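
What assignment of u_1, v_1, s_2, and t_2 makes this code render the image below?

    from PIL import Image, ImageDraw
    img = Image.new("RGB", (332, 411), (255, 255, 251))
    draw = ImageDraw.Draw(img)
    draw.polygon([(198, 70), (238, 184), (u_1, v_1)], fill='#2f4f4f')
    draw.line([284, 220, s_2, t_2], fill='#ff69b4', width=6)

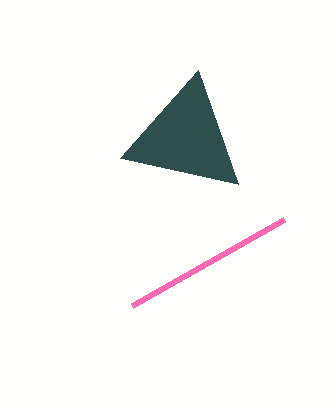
u_1 = 120
v_1 = 158
s_2 = 132
t_2 = 306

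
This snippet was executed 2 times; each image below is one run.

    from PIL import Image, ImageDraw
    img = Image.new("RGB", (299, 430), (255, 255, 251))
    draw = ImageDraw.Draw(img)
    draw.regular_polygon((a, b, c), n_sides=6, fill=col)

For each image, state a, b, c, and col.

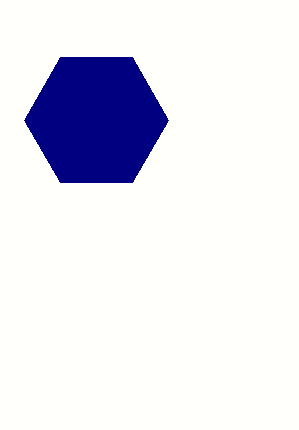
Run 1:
a = 96
b = 120
c = 72
col = 'navy'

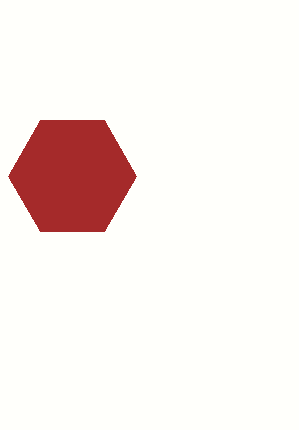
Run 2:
a = 72; b = 176; c = 64; col = 'brown'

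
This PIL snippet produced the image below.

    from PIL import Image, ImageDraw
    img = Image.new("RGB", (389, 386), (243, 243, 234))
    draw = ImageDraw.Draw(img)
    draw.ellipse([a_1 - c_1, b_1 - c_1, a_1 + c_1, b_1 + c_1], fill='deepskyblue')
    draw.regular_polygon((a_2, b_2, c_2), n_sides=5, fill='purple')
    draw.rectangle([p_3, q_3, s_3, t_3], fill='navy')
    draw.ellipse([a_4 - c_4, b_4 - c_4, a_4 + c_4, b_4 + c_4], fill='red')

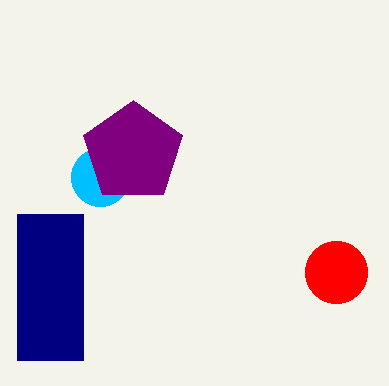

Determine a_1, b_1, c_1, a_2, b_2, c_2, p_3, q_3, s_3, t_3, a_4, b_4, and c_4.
a_1 = 100, b_1 = 177, c_1 = 29, a_2 = 133, b_2 = 152, c_2 = 52, p_3 = 17, q_3 = 214, s_3 = 83, t_3 = 360, a_4 = 336, b_4 = 272, c_4 = 31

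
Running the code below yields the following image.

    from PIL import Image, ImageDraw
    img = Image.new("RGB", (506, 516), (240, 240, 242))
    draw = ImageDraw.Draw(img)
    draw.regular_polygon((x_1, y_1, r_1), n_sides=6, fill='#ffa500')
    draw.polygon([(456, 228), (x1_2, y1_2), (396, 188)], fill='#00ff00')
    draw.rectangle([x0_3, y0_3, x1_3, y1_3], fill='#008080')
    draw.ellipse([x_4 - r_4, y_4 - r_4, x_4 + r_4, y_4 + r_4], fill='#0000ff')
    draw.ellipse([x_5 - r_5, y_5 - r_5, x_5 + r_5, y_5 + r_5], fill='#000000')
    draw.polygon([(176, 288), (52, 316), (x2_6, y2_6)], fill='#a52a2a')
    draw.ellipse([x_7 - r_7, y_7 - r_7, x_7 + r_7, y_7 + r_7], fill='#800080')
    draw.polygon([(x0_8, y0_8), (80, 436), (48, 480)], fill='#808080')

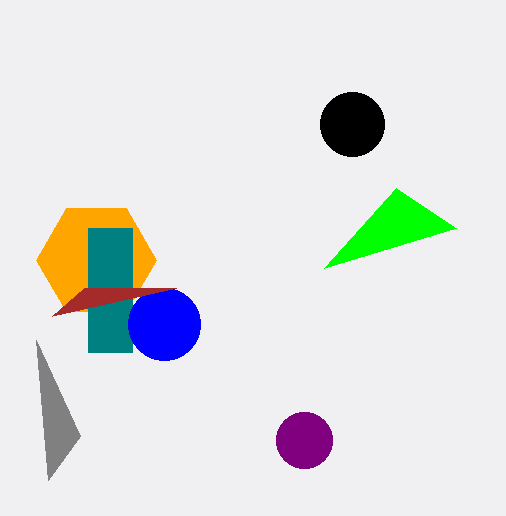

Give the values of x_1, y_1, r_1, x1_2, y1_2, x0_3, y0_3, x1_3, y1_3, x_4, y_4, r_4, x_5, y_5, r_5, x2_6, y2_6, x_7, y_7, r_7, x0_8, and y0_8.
x_1 = 96
y_1 = 260
r_1 = 60
x1_2 = 324
y1_2 = 268
x0_3 = 88
y0_3 = 228
x1_3 = 132
y1_3 = 352
x_4 = 164
y_4 = 324
r_4 = 36
x_5 = 352
y_5 = 124
r_5 = 32
x2_6 = 84
y2_6 = 288
x_7 = 304
y_7 = 440
r_7 = 28
x0_8 = 36
y0_8 = 340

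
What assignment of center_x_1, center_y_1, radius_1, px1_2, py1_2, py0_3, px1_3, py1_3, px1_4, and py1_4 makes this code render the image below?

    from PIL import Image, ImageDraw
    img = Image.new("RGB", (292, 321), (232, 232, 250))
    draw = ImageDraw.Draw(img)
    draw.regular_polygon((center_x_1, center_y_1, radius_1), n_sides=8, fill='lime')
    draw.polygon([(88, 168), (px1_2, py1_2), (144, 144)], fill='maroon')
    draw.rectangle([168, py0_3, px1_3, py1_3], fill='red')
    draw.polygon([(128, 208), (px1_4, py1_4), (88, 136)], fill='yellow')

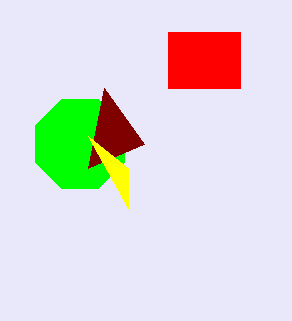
center_x_1 = 80; center_y_1 = 144; radius_1 = 48; px1_2 = 104; py1_2 = 88; py0_3 = 32; px1_3 = 240; py1_3 = 88; px1_4 = 128; py1_4 = 168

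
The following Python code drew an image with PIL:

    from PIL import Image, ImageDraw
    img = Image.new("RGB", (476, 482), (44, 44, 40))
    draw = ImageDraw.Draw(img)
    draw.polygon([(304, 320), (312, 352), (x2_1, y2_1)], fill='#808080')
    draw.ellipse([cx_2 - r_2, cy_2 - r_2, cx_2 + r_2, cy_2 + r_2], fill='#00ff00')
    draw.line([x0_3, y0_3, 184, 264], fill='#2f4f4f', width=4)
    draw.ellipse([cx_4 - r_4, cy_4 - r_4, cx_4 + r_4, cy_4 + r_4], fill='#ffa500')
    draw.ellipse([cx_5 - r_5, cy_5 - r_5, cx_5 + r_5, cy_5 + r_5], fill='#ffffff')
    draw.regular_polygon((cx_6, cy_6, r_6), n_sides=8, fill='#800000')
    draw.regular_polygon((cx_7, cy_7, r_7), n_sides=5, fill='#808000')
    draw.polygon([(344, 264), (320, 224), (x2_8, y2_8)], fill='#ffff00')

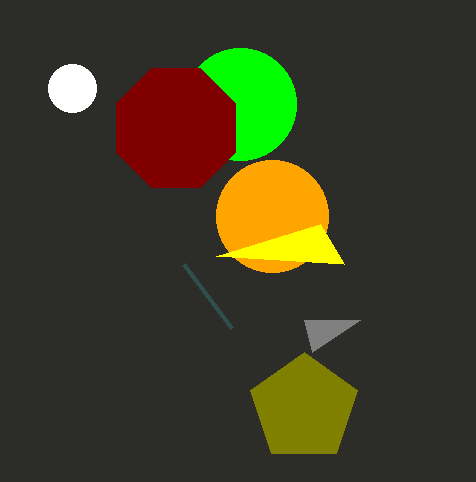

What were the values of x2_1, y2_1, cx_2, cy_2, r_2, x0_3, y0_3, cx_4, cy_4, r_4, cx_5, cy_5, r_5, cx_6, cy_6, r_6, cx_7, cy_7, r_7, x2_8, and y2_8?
x2_1 = 360; y2_1 = 320; cx_2 = 240; cy_2 = 104; r_2 = 56; x0_3 = 232; y0_3 = 328; cx_4 = 272; cy_4 = 216; r_4 = 56; cx_5 = 72; cy_5 = 88; r_5 = 24; cx_6 = 176; cy_6 = 128; r_6 = 64; cx_7 = 304; cy_7 = 408; r_7 = 56; x2_8 = 216; y2_8 = 256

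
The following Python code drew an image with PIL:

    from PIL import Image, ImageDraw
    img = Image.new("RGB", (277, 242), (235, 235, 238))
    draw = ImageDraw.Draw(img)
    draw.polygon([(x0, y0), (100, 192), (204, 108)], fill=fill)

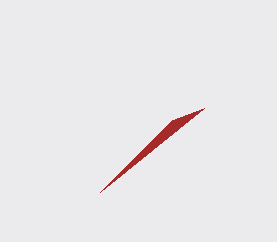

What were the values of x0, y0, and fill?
x0 = 172
y0 = 120
fill = 'brown'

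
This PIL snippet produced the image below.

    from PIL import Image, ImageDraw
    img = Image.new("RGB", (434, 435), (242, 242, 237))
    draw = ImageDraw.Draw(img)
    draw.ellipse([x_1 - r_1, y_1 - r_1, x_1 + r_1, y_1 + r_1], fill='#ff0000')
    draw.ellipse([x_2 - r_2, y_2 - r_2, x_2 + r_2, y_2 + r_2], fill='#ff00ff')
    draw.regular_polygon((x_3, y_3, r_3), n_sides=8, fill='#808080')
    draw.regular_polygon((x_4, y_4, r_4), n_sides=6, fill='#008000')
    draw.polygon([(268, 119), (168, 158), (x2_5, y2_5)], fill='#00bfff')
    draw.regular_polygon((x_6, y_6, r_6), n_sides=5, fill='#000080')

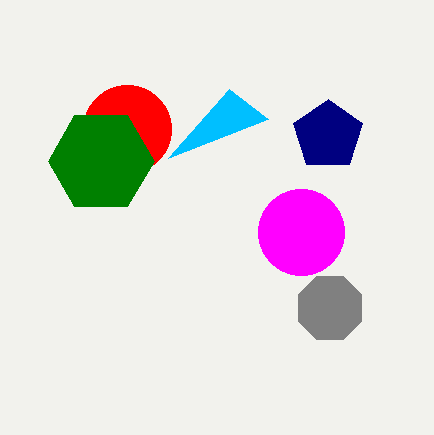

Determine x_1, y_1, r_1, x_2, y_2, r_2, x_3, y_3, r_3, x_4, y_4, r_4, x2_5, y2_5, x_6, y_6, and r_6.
x_1 = 127, y_1 = 129, r_1 = 44, x_2 = 301, y_2 = 232, r_2 = 43, x_3 = 330, y_3 = 308, r_3 = 34, x_4 = 101, y_4 = 161, r_4 = 53, x2_5 = 229, y2_5 = 89, x_6 = 328, y_6 = 135, r_6 = 36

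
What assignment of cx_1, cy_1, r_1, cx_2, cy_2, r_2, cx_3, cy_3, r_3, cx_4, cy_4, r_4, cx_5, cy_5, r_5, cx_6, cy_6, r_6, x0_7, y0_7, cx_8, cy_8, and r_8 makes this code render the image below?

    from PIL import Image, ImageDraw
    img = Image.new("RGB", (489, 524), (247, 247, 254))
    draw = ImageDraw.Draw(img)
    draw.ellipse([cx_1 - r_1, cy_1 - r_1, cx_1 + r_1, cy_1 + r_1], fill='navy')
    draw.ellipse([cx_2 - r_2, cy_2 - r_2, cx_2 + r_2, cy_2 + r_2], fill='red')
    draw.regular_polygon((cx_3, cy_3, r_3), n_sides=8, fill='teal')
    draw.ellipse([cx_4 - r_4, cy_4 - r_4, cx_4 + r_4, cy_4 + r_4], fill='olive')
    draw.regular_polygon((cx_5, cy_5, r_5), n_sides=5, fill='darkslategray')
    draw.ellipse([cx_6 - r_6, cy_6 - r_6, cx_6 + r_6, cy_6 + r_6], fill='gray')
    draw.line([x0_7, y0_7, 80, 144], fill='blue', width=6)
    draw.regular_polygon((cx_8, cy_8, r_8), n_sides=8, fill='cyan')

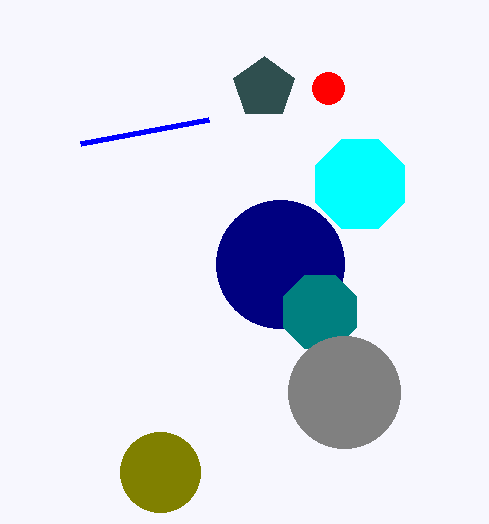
cx_1 = 280, cy_1 = 264, r_1 = 64, cx_2 = 328, cy_2 = 88, r_2 = 16, cx_3 = 320, cy_3 = 312, r_3 = 40, cx_4 = 160, cy_4 = 472, r_4 = 40, cx_5 = 264, cy_5 = 88, r_5 = 32, cx_6 = 344, cy_6 = 392, r_6 = 56, x0_7 = 208, y0_7 = 120, cx_8 = 360, cy_8 = 184, r_8 = 48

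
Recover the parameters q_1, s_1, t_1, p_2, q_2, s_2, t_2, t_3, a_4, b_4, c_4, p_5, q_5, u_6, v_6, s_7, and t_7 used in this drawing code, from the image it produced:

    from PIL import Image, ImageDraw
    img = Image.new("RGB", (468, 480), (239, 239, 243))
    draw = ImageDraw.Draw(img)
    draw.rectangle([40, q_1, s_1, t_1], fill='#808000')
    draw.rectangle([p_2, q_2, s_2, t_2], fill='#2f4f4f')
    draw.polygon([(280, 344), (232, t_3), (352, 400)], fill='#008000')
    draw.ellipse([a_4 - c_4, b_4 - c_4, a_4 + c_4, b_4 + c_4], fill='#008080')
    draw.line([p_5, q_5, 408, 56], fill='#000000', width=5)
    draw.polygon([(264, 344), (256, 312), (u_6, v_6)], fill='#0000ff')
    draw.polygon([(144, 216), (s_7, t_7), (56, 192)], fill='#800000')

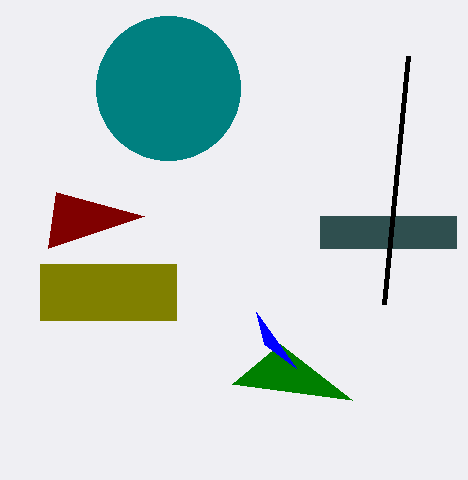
q_1 = 264
s_1 = 176
t_1 = 320
p_2 = 320
q_2 = 216
s_2 = 456
t_2 = 248
t_3 = 384
a_4 = 168
b_4 = 88
c_4 = 72
p_5 = 384
q_5 = 304
u_6 = 296
v_6 = 368
s_7 = 48
t_7 = 248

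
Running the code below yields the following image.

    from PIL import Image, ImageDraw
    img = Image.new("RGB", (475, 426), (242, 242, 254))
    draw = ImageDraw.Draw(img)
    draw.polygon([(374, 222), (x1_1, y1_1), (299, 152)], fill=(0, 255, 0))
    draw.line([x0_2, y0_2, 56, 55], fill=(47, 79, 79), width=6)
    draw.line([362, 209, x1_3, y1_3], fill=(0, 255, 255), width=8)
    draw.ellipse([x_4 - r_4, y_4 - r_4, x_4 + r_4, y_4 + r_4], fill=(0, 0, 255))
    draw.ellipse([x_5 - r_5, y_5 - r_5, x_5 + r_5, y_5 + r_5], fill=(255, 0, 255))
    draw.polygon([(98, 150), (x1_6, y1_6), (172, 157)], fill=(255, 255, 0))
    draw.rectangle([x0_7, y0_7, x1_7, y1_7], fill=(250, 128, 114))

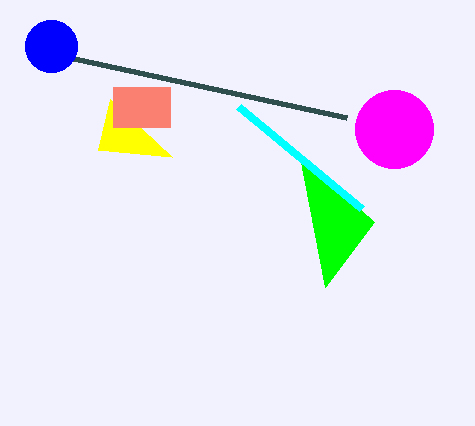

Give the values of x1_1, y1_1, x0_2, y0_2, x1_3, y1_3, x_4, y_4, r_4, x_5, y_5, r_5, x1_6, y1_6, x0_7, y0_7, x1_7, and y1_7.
x1_1 = 325
y1_1 = 287
x0_2 = 347
y0_2 = 118
x1_3 = 239
y1_3 = 107
x_4 = 51
y_4 = 46
r_4 = 26
x_5 = 394
y_5 = 129
r_5 = 39
x1_6 = 110
y1_6 = 99
x0_7 = 113
y0_7 = 87
x1_7 = 170
y1_7 = 127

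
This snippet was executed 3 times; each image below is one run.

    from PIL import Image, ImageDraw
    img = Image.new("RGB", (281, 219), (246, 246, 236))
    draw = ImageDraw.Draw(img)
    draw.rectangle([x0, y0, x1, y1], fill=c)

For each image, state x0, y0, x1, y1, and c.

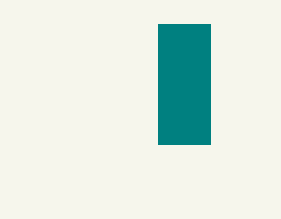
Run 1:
x0 = 158, y0 = 24, x1 = 210, y1 = 144, c = 'teal'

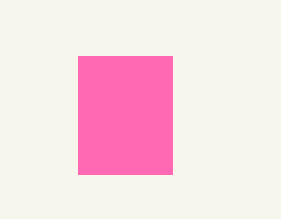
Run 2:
x0 = 78; y0 = 56; x1 = 172; y1 = 174; c = 'hotpink'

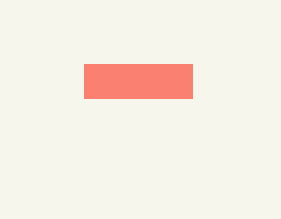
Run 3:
x0 = 84
y0 = 64
x1 = 192
y1 = 98
c = 'salmon'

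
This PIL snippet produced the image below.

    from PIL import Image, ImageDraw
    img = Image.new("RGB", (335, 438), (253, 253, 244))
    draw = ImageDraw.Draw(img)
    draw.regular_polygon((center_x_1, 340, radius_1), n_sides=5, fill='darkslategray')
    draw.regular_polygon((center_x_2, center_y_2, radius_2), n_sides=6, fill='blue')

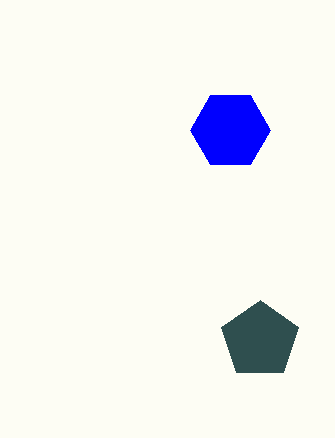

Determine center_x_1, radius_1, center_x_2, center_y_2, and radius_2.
center_x_1 = 260, radius_1 = 40, center_x_2 = 230, center_y_2 = 130, radius_2 = 40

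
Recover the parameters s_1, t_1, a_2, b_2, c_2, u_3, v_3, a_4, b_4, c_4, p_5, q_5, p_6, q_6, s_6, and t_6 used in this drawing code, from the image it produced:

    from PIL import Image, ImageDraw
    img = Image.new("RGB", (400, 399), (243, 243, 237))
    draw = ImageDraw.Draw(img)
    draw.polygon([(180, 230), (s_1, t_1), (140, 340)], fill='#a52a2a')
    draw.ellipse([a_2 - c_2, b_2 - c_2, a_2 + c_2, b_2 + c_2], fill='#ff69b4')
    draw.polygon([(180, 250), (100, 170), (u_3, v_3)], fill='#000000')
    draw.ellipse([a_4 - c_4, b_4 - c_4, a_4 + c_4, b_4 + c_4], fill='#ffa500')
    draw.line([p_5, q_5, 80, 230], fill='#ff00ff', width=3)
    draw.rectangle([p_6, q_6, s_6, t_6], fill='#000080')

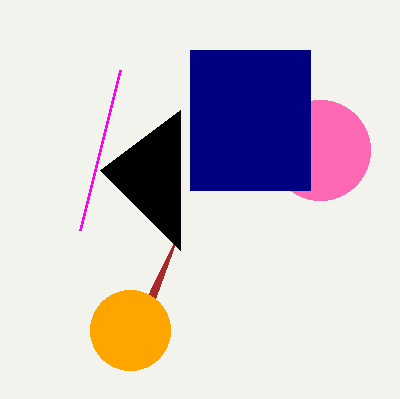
s_1 = 150; t_1 = 290; a_2 = 320; b_2 = 150; c_2 = 50; u_3 = 180; v_3 = 110; a_4 = 130; b_4 = 330; c_4 = 40; p_5 = 120; q_5 = 70; p_6 = 190; q_6 = 50; s_6 = 310; t_6 = 190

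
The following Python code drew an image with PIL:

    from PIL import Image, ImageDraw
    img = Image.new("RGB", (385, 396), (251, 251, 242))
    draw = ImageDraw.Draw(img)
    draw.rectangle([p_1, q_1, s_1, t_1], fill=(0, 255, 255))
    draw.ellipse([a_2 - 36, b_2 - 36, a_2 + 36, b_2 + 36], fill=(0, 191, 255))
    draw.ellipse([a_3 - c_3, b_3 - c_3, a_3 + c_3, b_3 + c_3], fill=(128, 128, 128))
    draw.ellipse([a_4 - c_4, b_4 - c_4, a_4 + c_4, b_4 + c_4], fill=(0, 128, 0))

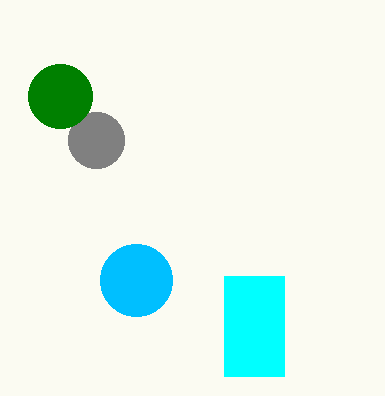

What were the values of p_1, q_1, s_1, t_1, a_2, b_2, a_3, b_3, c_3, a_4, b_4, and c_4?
p_1 = 224, q_1 = 276, s_1 = 284, t_1 = 376, a_2 = 136, b_2 = 280, a_3 = 96, b_3 = 140, c_3 = 28, a_4 = 60, b_4 = 96, c_4 = 32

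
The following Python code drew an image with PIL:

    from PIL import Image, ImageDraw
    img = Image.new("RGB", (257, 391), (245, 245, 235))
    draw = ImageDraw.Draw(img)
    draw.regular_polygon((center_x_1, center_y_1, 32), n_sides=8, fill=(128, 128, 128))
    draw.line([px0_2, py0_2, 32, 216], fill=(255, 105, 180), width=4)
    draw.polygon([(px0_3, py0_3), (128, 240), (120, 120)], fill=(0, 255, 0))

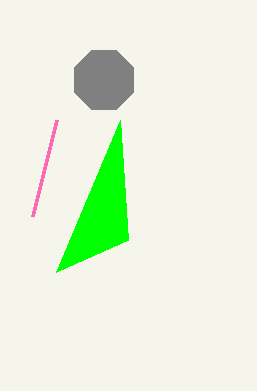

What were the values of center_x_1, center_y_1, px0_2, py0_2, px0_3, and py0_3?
center_x_1 = 104
center_y_1 = 80
px0_2 = 56
py0_2 = 120
px0_3 = 56
py0_3 = 272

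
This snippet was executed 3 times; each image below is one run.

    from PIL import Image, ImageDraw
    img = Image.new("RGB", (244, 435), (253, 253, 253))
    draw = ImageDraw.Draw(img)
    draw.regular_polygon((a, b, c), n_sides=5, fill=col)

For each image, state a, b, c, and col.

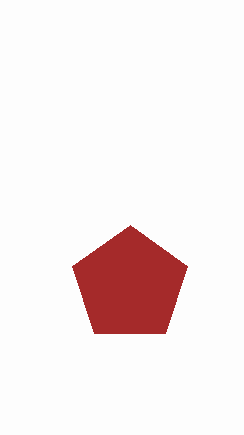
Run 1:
a = 130, b = 285, c = 60, col = 'brown'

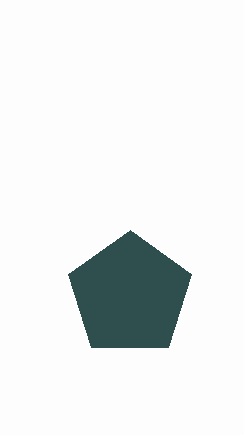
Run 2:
a = 130
b = 295
c = 65
col = 'darkslategray'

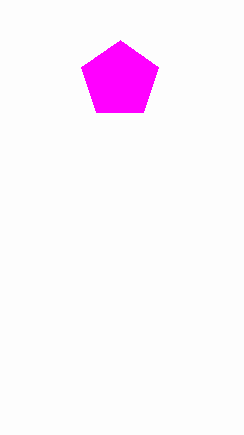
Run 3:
a = 120
b = 80
c = 40
col = 'magenta'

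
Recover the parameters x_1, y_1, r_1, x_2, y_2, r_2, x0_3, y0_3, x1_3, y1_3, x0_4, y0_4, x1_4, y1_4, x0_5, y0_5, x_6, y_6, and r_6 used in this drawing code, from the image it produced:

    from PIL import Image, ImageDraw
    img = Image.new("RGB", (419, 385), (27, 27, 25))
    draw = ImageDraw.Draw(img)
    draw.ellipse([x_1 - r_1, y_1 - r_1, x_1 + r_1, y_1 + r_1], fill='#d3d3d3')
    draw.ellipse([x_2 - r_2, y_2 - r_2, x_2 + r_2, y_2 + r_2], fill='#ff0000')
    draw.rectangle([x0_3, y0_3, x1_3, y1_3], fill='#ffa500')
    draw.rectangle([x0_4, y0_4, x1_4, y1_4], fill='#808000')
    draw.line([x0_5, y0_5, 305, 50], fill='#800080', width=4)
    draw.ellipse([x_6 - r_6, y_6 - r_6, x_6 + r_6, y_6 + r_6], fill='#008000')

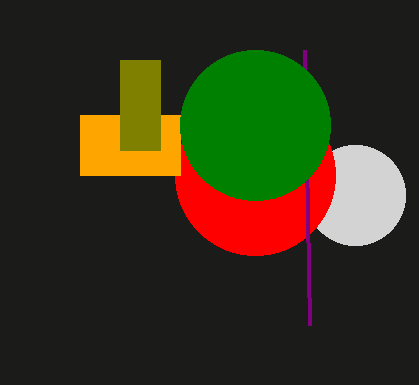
x_1 = 355, y_1 = 195, r_1 = 50, x_2 = 255, y_2 = 175, r_2 = 80, x0_3 = 80, y0_3 = 115, x1_3 = 180, y1_3 = 175, x0_4 = 120, y0_4 = 60, x1_4 = 160, y1_4 = 150, x0_5 = 310, y0_5 = 325, x_6 = 255, y_6 = 125, r_6 = 75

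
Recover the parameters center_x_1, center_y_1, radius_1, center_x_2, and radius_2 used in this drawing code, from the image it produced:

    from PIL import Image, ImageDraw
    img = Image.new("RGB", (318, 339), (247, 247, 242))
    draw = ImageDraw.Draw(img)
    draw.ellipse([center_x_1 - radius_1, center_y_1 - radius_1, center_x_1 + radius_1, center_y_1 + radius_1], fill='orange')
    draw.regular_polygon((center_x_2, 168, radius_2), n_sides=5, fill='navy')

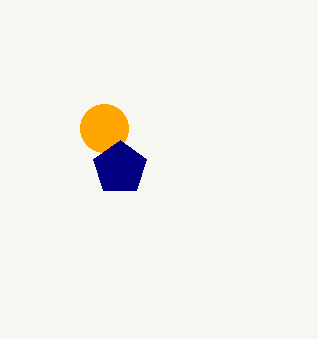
center_x_1 = 104; center_y_1 = 128; radius_1 = 24; center_x_2 = 120; radius_2 = 28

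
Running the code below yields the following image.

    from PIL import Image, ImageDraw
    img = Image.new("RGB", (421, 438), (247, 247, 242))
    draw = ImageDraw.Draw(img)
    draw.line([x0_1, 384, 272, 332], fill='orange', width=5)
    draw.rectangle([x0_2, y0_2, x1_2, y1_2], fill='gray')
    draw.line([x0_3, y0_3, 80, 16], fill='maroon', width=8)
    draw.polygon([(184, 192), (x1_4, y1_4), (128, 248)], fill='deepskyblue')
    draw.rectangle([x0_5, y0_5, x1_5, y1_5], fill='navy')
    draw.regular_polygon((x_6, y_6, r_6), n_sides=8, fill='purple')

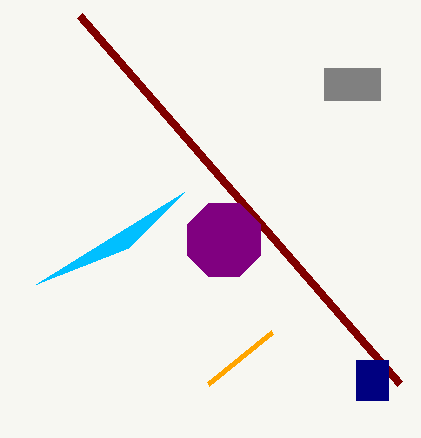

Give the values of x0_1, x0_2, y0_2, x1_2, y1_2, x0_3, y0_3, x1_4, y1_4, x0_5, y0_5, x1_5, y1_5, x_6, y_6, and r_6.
x0_1 = 208; x0_2 = 324; y0_2 = 68; x1_2 = 380; y1_2 = 100; x0_3 = 400; y0_3 = 384; x1_4 = 36; y1_4 = 284; x0_5 = 356; y0_5 = 360; x1_5 = 388; y1_5 = 400; x_6 = 224; y_6 = 240; r_6 = 40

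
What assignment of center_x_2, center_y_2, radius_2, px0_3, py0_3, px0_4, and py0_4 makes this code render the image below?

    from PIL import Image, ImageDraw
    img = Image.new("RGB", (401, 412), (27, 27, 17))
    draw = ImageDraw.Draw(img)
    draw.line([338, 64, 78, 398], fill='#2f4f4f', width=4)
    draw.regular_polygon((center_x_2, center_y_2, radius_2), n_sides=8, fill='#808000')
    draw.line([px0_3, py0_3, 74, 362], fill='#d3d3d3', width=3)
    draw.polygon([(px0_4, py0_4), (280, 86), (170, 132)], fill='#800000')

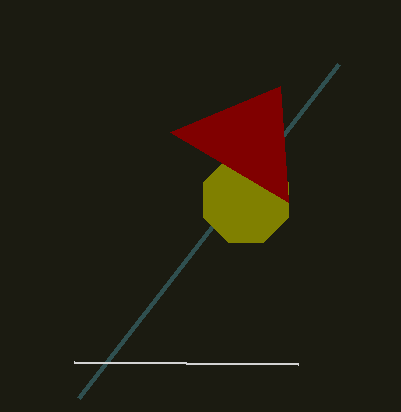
center_x_2 = 246, center_y_2 = 200, radius_2 = 46, px0_3 = 298, py0_3 = 364, px0_4 = 288, py0_4 = 202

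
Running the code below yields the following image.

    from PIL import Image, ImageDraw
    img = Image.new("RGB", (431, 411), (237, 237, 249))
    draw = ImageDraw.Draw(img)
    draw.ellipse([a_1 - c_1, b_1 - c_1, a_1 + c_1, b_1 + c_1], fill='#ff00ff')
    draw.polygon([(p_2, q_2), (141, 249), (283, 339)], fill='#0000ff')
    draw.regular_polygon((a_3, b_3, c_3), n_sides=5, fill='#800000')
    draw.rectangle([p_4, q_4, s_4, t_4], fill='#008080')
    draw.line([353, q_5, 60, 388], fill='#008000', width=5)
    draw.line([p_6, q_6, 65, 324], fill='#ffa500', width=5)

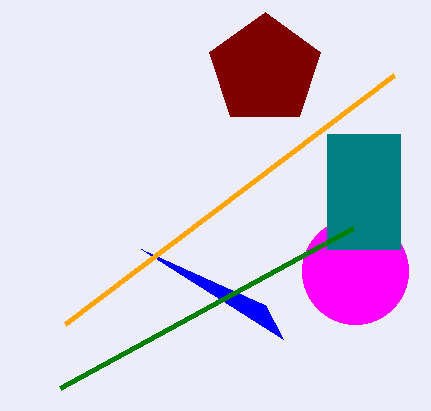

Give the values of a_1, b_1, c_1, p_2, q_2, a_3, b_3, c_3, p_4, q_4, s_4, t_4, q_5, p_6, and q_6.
a_1 = 355; b_1 = 271; c_1 = 53; p_2 = 265; q_2 = 305; a_3 = 265; b_3 = 70; c_3 = 58; p_4 = 327; q_4 = 134; s_4 = 400; t_4 = 249; q_5 = 228; p_6 = 394; q_6 = 75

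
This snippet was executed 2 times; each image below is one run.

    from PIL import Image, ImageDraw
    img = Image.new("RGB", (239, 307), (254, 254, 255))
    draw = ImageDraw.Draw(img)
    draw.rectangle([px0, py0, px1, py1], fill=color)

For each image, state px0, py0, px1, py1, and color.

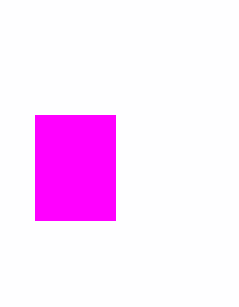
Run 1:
px0 = 35
py0 = 115
px1 = 115
py1 = 220
color = 'magenta'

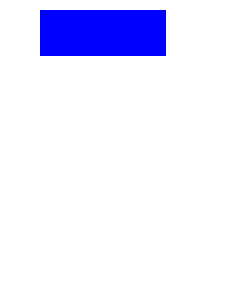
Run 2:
px0 = 40
py0 = 10
px1 = 165
py1 = 55
color = 'blue'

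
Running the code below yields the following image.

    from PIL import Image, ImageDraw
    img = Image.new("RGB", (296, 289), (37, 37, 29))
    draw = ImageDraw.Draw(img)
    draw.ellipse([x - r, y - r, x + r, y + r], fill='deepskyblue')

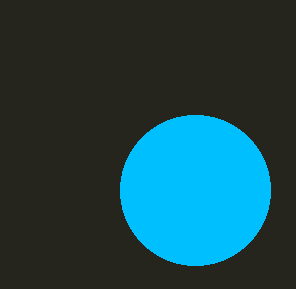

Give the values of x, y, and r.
x = 195; y = 190; r = 75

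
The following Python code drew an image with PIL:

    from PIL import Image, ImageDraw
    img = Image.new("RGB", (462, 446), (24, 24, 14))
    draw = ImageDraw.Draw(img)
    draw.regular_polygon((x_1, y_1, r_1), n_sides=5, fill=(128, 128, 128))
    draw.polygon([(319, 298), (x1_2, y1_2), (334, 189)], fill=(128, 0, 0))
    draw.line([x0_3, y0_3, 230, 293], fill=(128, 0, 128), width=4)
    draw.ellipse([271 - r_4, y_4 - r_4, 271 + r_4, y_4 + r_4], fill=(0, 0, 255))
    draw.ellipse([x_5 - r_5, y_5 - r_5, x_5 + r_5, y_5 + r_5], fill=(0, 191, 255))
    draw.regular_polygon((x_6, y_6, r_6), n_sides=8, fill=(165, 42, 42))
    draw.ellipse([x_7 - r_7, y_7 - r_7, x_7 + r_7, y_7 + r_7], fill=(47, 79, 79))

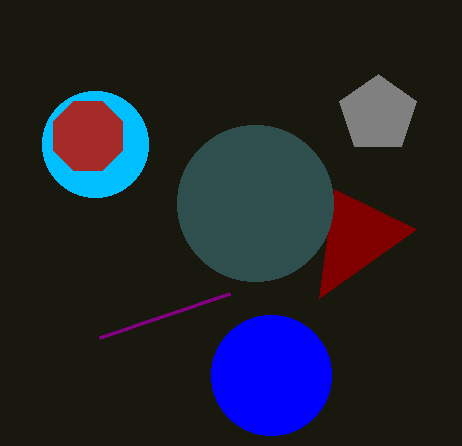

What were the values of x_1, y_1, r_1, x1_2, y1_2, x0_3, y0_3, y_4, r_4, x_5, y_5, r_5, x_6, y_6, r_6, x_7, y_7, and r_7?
x_1 = 378, y_1 = 114, r_1 = 40, x1_2 = 416, y1_2 = 229, x0_3 = 100, y0_3 = 337, y_4 = 375, r_4 = 60, x_5 = 95, y_5 = 144, r_5 = 53, x_6 = 88, y_6 = 136, r_6 = 37, x_7 = 255, y_7 = 203, r_7 = 78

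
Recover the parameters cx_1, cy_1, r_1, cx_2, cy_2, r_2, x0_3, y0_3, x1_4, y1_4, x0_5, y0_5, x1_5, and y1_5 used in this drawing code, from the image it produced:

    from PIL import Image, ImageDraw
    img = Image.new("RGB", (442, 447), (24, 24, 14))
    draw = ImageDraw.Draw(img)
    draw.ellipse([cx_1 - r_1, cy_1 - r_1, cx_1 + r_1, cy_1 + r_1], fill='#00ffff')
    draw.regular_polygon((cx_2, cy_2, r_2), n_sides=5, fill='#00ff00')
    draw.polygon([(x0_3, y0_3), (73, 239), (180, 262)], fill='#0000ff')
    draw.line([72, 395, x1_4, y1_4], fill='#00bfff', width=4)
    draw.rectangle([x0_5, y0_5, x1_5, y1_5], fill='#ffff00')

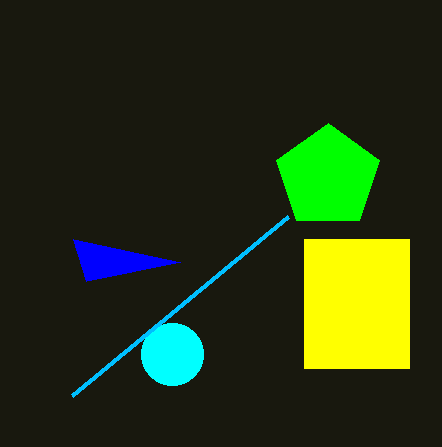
cx_1 = 172; cy_1 = 354; r_1 = 31; cx_2 = 328; cy_2 = 177; r_2 = 54; x0_3 = 86; y0_3 = 281; x1_4 = 288; y1_4 = 216; x0_5 = 304; y0_5 = 239; x1_5 = 409; y1_5 = 368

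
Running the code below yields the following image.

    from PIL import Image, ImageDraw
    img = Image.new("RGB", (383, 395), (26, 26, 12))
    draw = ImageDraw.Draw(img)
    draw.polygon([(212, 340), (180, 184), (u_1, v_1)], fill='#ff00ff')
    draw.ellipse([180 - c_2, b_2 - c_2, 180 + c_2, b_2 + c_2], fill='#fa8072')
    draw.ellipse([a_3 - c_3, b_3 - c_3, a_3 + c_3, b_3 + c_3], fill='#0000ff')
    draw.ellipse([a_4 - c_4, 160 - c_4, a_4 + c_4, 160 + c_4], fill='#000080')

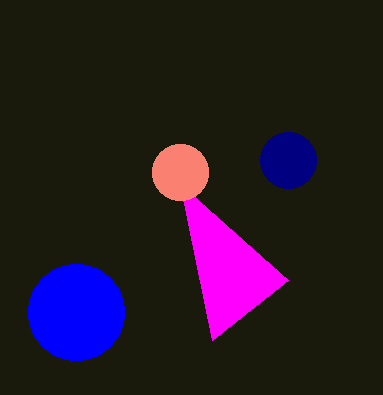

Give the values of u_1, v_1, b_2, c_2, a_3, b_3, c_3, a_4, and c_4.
u_1 = 288, v_1 = 280, b_2 = 172, c_2 = 28, a_3 = 76, b_3 = 312, c_3 = 48, a_4 = 288, c_4 = 28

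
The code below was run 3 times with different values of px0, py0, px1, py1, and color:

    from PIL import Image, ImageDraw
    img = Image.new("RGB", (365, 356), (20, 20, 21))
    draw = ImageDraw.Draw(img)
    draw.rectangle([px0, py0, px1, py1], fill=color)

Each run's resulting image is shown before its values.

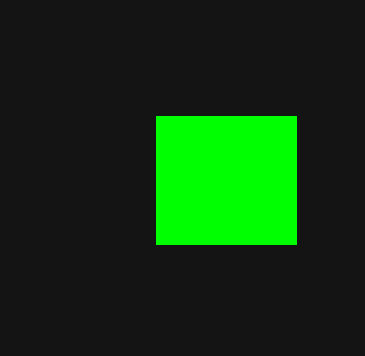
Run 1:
px0 = 156, py0 = 116, px1 = 296, py1 = 244, color = 'lime'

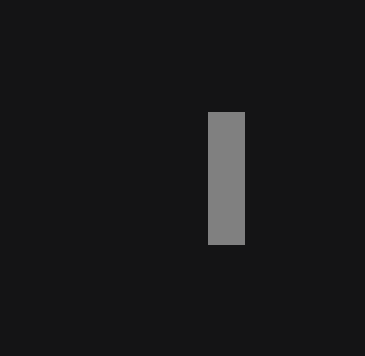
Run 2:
px0 = 208; py0 = 112; px1 = 244; py1 = 244; color = 'gray'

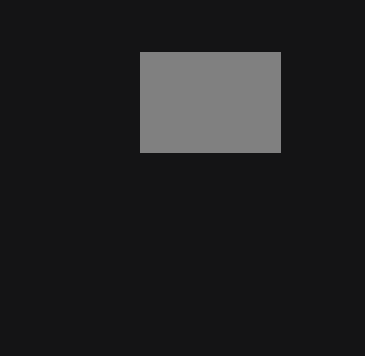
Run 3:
px0 = 140
py0 = 52
px1 = 280
py1 = 152
color = 'gray'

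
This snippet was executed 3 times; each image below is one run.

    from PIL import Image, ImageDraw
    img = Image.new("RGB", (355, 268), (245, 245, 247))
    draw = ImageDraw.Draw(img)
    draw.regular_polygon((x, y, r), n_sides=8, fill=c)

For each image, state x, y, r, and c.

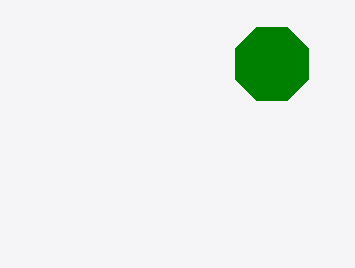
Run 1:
x = 272
y = 64
r = 40
c = 'green'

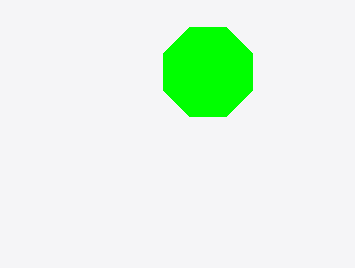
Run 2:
x = 208; y = 72; r = 48; c = 'lime'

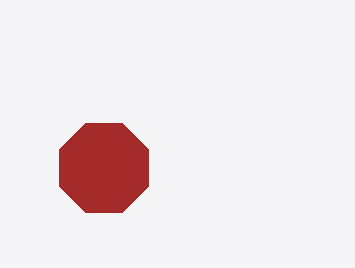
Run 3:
x = 104; y = 168; r = 48; c = 'brown'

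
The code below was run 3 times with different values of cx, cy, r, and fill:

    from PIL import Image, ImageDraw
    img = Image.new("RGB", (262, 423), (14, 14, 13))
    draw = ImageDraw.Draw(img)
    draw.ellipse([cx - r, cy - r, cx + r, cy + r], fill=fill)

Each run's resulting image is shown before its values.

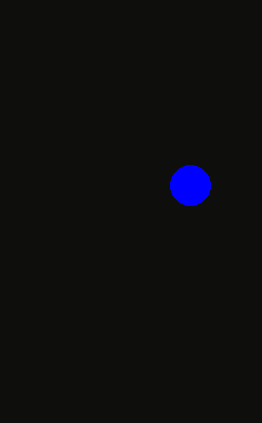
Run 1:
cx = 190
cy = 185
r = 20
fill = 'blue'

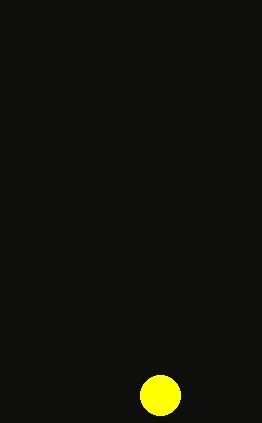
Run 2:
cx = 160
cy = 395
r = 20
fill = 'yellow'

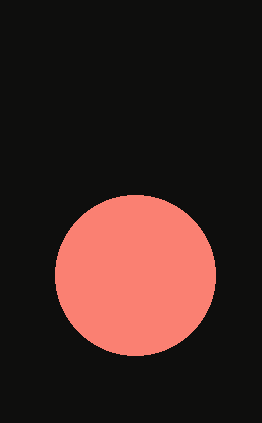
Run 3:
cx = 135, cy = 275, r = 80, fill = 'salmon'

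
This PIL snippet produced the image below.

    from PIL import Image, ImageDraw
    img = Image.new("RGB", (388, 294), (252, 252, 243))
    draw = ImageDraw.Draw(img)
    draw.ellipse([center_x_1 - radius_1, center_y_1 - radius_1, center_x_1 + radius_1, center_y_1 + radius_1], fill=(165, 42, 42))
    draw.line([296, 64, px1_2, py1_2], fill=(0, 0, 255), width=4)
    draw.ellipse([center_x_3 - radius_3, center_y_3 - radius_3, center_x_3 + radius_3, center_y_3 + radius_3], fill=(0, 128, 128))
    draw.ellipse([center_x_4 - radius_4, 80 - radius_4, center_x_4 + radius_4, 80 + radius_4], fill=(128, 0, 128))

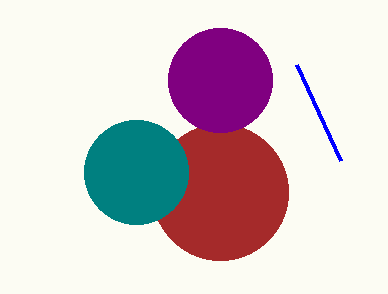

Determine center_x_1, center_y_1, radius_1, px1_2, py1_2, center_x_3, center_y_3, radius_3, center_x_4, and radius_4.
center_x_1 = 220, center_y_1 = 192, radius_1 = 68, px1_2 = 340, py1_2 = 160, center_x_3 = 136, center_y_3 = 172, radius_3 = 52, center_x_4 = 220, radius_4 = 52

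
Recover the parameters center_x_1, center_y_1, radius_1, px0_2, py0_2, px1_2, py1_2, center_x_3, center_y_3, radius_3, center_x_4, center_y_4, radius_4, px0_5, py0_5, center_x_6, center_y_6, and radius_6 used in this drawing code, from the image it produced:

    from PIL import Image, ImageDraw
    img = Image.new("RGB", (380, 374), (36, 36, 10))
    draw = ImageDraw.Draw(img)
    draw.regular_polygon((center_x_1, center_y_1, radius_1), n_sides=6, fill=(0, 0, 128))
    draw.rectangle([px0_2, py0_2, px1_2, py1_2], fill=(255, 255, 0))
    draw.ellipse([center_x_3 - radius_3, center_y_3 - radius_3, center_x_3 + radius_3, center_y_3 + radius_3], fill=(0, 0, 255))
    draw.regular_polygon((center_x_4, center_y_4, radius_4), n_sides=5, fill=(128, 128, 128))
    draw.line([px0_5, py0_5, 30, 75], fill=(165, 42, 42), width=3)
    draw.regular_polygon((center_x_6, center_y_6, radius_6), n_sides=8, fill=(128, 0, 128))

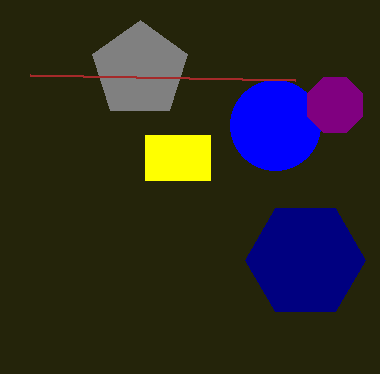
center_x_1 = 305; center_y_1 = 260; radius_1 = 60; px0_2 = 145; py0_2 = 135; px1_2 = 210; py1_2 = 180; center_x_3 = 275; center_y_3 = 125; radius_3 = 45; center_x_4 = 140; center_y_4 = 70; radius_4 = 50; px0_5 = 295; py0_5 = 80; center_x_6 = 335; center_y_6 = 105; radius_6 = 30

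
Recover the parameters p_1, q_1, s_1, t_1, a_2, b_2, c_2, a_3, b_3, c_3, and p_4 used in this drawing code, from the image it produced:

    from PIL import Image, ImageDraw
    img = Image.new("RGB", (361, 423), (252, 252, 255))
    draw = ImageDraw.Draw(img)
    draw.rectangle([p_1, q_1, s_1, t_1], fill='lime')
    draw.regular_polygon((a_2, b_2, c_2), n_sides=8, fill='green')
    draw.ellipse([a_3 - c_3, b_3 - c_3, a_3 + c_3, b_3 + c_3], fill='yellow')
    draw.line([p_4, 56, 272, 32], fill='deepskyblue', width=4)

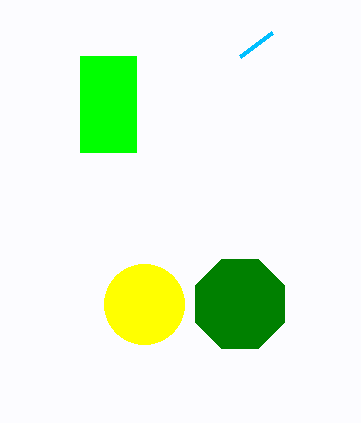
p_1 = 80
q_1 = 56
s_1 = 136
t_1 = 152
a_2 = 240
b_2 = 304
c_2 = 48
a_3 = 144
b_3 = 304
c_3 = 40
p_4 = 240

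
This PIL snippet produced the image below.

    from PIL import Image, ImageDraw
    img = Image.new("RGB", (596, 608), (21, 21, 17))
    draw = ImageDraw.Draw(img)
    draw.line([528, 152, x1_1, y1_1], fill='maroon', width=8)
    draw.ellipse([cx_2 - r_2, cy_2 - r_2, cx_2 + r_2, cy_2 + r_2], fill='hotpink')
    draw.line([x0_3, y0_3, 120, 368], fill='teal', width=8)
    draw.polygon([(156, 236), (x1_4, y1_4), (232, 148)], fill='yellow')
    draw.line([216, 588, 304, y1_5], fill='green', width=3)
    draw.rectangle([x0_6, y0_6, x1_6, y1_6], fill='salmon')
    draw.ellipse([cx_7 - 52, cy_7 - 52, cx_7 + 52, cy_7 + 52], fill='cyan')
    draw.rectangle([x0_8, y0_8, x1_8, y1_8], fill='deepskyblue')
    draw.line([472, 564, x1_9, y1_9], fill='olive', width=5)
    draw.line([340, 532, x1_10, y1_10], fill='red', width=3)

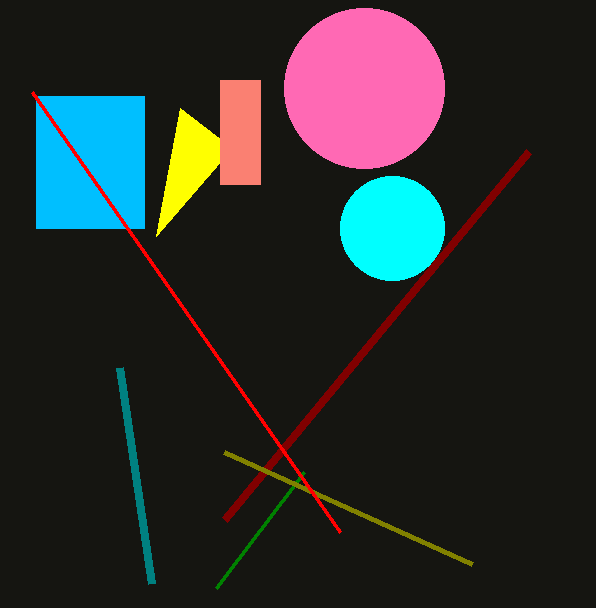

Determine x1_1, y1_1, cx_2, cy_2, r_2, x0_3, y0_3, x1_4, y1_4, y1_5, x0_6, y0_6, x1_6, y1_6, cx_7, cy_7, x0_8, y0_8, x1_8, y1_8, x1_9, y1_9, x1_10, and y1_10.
x1_1 = 224
y1_1 = 520
cx_2 = 364
cy_2 = 88
r_2 = 80
x0_3 = 152
y0_3 = 584
x1_4 = 180
y1_4 = 108
y1_5 = 472
x0_6 = 220
y0_6 = 80
x1_6 = 260
y1_6 = 184
cx_7 = 392
cy_7 = 228
x0_8 = 36
y0_8 = 96
x1_8 = 144
y1_8 = 228
x1_9 = 224
y1_9 = 452
x1_10 = 32
y1_10 = 92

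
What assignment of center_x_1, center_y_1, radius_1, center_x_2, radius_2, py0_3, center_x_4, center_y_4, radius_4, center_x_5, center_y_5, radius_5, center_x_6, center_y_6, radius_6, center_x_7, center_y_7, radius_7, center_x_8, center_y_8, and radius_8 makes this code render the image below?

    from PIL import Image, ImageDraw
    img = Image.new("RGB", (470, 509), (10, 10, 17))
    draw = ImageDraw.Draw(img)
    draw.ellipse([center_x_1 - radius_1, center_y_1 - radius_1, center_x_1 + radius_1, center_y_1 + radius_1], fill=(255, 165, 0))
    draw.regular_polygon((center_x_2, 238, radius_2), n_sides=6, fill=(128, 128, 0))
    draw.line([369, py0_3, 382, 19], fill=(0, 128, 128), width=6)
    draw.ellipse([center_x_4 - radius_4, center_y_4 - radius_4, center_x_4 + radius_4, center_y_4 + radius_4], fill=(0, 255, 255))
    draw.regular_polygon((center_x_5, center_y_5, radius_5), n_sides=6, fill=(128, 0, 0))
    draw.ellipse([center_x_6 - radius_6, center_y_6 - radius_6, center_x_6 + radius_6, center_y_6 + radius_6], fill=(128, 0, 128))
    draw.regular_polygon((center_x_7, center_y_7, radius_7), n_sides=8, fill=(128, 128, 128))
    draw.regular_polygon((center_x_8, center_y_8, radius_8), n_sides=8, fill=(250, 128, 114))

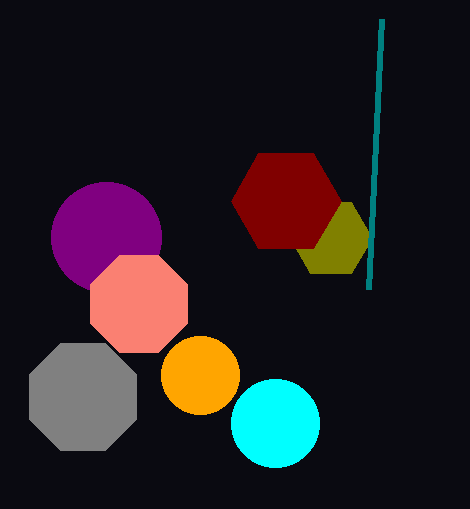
center_x_1 = 200; center_y_1 = 375; radius_1 = 39; center_x_2 = 331; radius_2 = 41; py0_3 = 289; center_x_4 = 275; center_y_4 = 423; radius_4 = 44; center_x_5 = 286; center_y_5 = 201; radius_5 = 55; center_x_6 = 106; center_y_6 = 237; radius_6 = 55; center_x_7 = 83; center_y_7 = 397; radius_7 = 58; center_x_8 = 139; center_y_8 = 304; radius_8 = 52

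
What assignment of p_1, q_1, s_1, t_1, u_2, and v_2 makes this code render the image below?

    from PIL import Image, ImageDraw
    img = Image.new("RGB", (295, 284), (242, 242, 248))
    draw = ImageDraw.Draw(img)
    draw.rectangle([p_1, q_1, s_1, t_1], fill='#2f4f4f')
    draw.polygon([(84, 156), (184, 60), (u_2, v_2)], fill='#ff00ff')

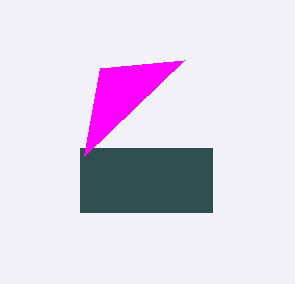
p_1 = 80; q_1 = 148; s_1 = 212; t_1 = 212; u_2 = 100; v_2 = 68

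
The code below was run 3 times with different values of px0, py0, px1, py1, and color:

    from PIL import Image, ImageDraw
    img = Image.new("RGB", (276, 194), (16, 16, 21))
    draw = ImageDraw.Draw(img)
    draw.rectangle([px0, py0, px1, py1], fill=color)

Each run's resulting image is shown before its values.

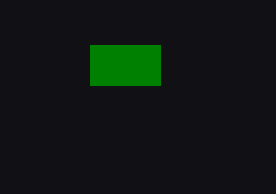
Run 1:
px0 = 90, py0 = 45, px1 = 160, py1 = 85, color = 'green'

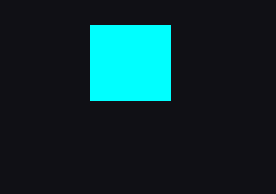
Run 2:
px0 = 90
py0 = 25
px1 = 170
py1 = 100
color = 'cyan'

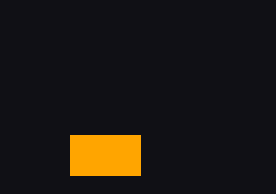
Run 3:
px0 = 70
py0 = 135
px1 = 140
py1 = 175
color = 'orange'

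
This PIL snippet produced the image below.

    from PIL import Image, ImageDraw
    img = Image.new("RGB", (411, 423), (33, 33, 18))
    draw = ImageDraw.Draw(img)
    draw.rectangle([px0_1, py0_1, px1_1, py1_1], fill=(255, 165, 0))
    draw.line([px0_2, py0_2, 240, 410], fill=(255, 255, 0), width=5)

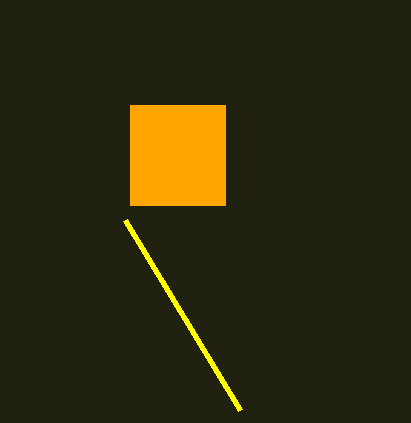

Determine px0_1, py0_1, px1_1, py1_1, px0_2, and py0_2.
px0_1 = 130, py0_1 = 105, px1_1 = 225, py1_1 = 205, px0_2 = 125, py0_2 = 220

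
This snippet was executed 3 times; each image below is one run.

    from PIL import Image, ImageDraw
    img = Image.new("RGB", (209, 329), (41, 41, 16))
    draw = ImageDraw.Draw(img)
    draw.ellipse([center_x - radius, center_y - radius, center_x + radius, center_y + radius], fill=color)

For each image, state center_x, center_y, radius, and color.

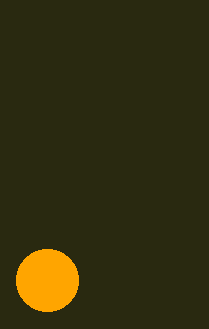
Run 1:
center_x = 47
center_y = 280
radius = 31
color = 'orange'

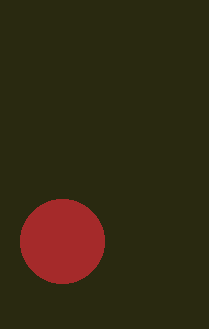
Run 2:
center_x = 62; center_y = 241; radius = 42; color = 'brown'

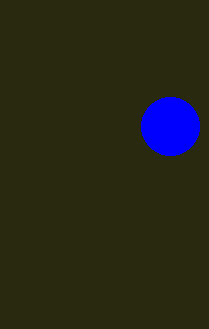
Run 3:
center_x = 170, center_y = 126, radius = 29, color = 'blue'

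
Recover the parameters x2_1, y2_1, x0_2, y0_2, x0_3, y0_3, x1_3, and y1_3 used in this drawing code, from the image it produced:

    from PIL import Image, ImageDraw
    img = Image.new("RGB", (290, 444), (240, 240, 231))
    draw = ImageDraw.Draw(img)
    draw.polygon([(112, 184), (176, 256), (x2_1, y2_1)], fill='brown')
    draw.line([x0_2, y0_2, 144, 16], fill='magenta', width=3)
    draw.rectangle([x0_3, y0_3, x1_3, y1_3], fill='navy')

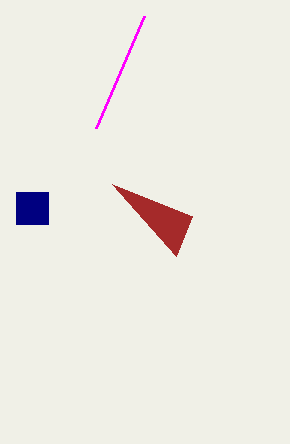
x2_1 = 192, y2_1 = 216, x0_2 = 96, y0_2 = 128, x0_3 = 16, y0_3 = 192, x1_3 = 48, y1_3 = 224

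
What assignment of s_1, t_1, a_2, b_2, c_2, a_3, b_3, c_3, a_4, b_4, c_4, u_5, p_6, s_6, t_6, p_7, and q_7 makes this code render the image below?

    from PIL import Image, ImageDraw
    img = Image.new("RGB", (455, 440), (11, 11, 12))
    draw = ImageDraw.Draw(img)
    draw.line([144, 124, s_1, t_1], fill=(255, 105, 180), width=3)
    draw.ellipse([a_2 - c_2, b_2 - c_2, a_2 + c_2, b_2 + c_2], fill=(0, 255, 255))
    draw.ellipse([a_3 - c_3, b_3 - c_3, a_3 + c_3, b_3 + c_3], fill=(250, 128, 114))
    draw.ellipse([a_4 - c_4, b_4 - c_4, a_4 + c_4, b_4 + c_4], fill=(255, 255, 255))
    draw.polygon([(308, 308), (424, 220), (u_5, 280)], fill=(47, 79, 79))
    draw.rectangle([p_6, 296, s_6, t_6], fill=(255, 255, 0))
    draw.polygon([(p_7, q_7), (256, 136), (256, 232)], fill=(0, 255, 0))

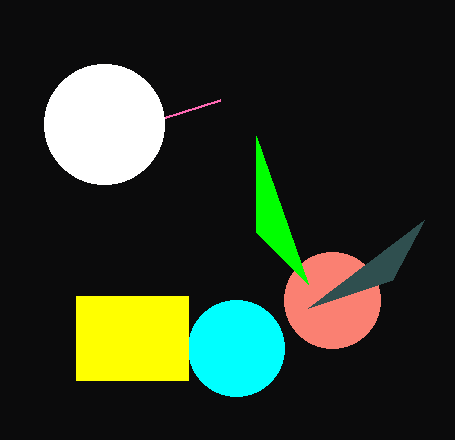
s_1 = 220
t_1 = 100
a_2 = 236
b_2 = 348
c_2 = 48
a_3 = 332
b_3 = 300
c_3 = 48
a_4 = 104
b_4 = 124
c_4 = 60
u_5 = 392
p_6 = 76
s_6 = 188
t_6 = 380
p_7 = 308
q_7 = 284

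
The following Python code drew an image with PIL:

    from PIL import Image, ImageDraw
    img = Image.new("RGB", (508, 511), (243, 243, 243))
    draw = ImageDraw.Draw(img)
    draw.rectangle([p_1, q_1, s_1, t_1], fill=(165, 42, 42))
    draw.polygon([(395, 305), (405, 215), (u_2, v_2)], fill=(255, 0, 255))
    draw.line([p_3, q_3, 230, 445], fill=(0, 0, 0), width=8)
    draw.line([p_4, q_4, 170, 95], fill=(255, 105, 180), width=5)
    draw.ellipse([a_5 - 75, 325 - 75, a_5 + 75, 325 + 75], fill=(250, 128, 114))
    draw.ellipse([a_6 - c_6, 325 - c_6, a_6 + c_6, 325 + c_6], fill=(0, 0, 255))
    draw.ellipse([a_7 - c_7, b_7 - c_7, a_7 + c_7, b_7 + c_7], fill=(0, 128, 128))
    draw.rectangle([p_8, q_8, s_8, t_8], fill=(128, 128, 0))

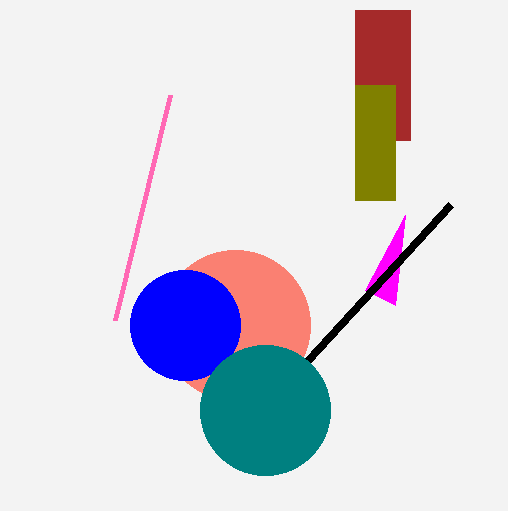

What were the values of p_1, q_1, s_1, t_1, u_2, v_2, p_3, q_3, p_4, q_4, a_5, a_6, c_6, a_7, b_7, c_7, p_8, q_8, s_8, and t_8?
p_1 = 355, q_1 = 10, s_1 = 410, t_1 = 140, u_2 = 365, v_2 = 290, p_3 = 450, q_3 = 205, p_4 = 115, q_4 = 320, a_5 = 235, a_6 = 185, c_6 = 55, a_7 = 265, b_7 = 410, c_7 = 65, p_8 = 355, q_8 = 85, s_8 = 395, t_8 = 200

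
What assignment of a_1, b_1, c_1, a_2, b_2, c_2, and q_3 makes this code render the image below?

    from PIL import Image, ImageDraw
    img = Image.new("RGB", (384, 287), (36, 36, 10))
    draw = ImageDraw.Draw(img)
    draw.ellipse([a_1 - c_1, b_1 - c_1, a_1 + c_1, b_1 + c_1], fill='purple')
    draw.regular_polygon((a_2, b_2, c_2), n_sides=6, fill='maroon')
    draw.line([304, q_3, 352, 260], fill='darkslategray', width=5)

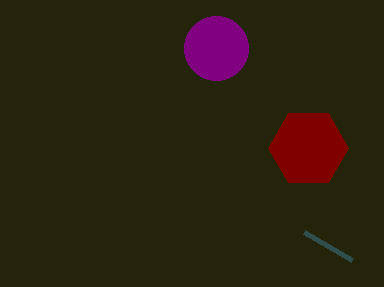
a_1 = 216, b_1 = 48, c_1 = 32, a_2 = 308, b_2 = 148, c_2 = 40, q_3 = 232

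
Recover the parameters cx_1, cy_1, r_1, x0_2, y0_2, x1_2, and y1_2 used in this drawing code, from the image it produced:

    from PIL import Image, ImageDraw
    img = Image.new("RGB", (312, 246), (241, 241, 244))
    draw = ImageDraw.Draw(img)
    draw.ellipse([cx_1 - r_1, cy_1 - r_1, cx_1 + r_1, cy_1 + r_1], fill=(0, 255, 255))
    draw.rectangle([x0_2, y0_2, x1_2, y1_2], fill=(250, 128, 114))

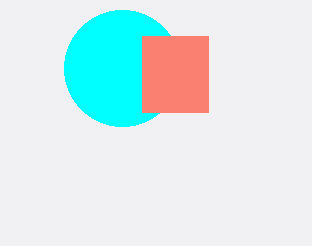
cx_1 = 122
cy_1 = 68
r_1 = 58
x0_2 = 142
y0_2 = 36
x1_2 = 208
y1_2 = 112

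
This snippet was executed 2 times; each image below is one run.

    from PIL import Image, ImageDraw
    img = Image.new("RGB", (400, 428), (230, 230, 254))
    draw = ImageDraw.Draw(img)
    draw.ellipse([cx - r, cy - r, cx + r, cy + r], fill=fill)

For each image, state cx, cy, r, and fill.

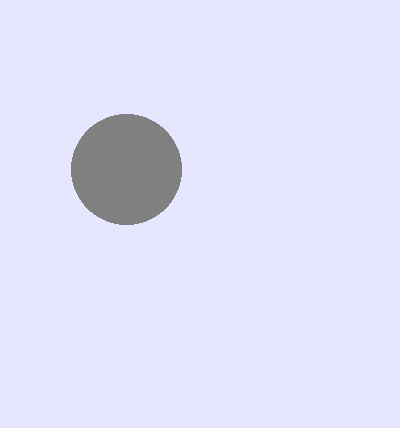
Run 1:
cx = 126
cy = 169
r = 55
fill = 'gray'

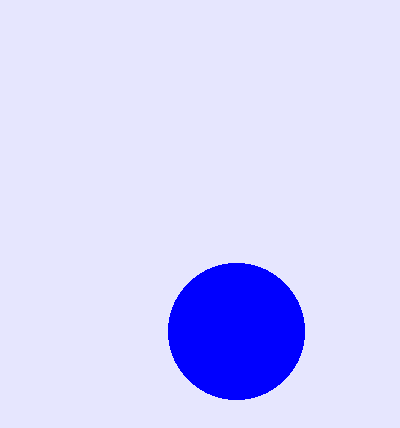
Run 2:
cx = 236, cy = 331, r = 68, fill = 'blue'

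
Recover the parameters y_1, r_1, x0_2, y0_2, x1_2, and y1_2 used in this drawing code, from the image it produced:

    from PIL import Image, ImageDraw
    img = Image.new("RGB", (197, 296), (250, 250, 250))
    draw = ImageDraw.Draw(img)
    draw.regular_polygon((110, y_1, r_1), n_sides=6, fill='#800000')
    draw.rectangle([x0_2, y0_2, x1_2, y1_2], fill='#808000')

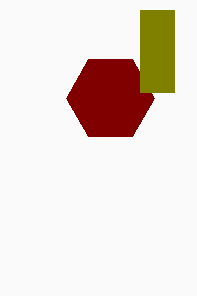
y_1 = 98, r_1 = 44, x0_2 = 140, y0_2 = 10, x1_2 = 174, y1_2 = 92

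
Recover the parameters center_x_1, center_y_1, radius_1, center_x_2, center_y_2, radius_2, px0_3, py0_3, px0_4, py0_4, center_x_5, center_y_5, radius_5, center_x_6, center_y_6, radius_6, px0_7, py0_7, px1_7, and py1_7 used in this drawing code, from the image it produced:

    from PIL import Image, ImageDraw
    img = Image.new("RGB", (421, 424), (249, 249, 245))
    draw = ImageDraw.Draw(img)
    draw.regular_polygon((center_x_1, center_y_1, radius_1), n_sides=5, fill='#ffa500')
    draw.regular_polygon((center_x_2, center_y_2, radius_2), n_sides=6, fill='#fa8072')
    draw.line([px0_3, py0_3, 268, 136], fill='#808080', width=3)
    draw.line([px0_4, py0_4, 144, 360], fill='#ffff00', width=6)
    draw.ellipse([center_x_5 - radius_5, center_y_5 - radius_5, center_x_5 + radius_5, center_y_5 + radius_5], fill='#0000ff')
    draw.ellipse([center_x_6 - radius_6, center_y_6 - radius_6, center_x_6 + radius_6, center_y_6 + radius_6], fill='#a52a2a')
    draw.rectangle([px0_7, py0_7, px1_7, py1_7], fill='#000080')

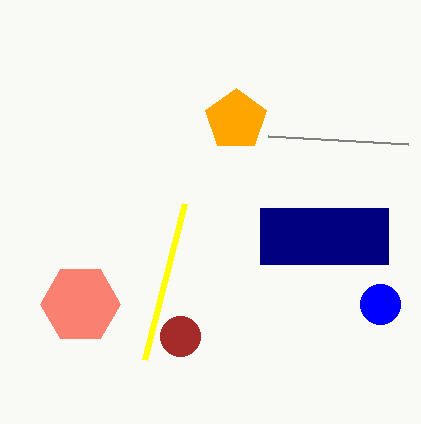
center_x_1 = 236; center_y_1 = 120; radius_1 = 32; center_x_2 = 80; center_y_2 = 304; radius_2 = 40; px0_3 = 408; py0_3 = 144; px0_4 = 184; py0_4 = 204; center_x_5 = 380; center_y_5 = 304; radius_5 = 20; center_x_6 = 180; center_y_6 = 336; radius_6 = 20; px0_7 = 260; py0_7 = 208; px1_7 = 388; py1_7 = 264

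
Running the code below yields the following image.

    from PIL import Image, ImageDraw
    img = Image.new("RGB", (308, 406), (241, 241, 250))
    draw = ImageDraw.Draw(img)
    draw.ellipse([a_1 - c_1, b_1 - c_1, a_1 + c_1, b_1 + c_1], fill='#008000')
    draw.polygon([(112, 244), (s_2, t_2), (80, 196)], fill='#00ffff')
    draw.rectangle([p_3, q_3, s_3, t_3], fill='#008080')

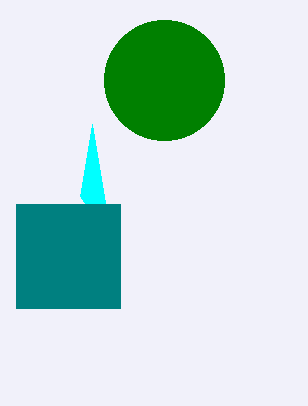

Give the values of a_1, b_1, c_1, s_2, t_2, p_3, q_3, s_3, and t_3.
a_1 = 164, b_1 = 80, c_1 = 60, s_2 = 92, t_2 = 124, p_3 = 16, q_3 = 204, s_3 = 120, t_3 = 308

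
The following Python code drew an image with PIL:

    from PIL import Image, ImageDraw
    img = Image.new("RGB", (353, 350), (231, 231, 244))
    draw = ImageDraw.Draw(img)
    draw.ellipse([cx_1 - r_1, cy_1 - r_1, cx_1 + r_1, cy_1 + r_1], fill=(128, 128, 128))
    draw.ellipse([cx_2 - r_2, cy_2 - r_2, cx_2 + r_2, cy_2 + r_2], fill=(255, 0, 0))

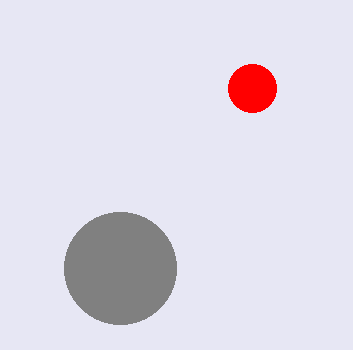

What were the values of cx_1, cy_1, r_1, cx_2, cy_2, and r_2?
cx_1 = 120
cy_1 = 268
r_1 = 56
cx_2 = 252
cy_2 = 88
r_2 = 24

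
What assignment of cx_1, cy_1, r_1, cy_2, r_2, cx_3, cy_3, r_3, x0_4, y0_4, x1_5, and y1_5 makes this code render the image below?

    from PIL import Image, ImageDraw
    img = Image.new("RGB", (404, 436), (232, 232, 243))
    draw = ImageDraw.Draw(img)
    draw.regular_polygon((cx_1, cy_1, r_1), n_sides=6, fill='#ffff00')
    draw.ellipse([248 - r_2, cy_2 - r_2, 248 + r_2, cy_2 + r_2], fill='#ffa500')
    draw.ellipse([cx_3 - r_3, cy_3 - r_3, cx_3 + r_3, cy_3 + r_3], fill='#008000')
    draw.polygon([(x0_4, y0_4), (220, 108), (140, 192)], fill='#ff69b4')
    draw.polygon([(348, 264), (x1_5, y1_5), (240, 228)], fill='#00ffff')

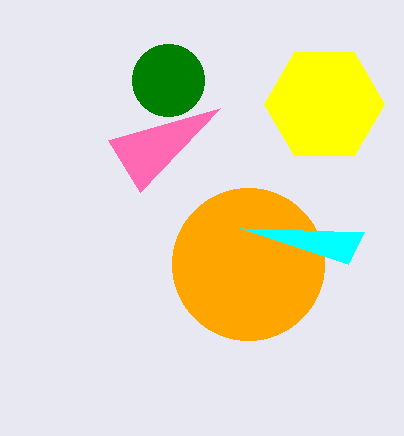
cx_1 = 324
cy_1 = 104
r_1 = 60
cy_2 = 264
r_2 = 76
cx_3 = 168
cy_3 = 80
r_3 = 36
x0_4 = 108
y0_4 = 140
x1_5 = 364
y1_5 = 232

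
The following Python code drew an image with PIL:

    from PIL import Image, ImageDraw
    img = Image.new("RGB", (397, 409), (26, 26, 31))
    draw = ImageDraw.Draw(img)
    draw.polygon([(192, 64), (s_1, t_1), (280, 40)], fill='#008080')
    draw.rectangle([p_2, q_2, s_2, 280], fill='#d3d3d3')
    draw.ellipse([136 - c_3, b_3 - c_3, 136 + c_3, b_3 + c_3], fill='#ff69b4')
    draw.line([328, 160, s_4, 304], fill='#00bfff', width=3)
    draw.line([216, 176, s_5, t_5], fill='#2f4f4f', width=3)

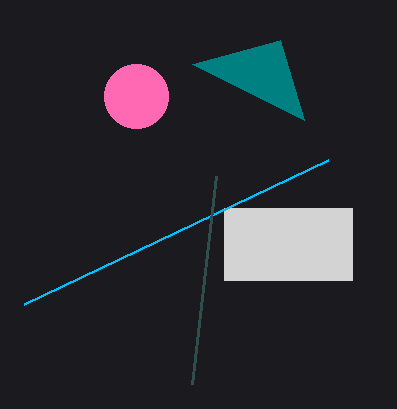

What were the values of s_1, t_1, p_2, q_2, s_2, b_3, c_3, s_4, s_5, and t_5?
s_1 = 304
t_1 = 120
p_2 = 224
q_2 = 208
s_2 = 352
b_3 = 96
c_3 = 32
s_4 = 24
s_5 = 192
t_5 = 384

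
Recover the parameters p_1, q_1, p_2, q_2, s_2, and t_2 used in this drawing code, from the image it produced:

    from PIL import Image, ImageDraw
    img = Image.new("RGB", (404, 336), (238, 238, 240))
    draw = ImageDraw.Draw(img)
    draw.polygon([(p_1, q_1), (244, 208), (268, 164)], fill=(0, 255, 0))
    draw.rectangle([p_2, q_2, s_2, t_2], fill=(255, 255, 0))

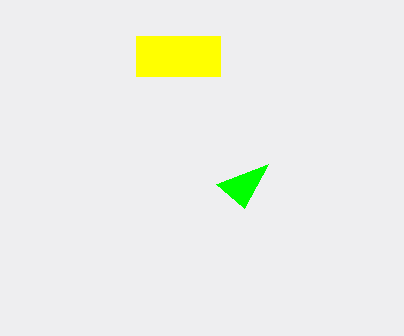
p_1 = 216, q_1 = 184, p_2 = 136, q_2 = 36, s_2 = 220, t_2 = 76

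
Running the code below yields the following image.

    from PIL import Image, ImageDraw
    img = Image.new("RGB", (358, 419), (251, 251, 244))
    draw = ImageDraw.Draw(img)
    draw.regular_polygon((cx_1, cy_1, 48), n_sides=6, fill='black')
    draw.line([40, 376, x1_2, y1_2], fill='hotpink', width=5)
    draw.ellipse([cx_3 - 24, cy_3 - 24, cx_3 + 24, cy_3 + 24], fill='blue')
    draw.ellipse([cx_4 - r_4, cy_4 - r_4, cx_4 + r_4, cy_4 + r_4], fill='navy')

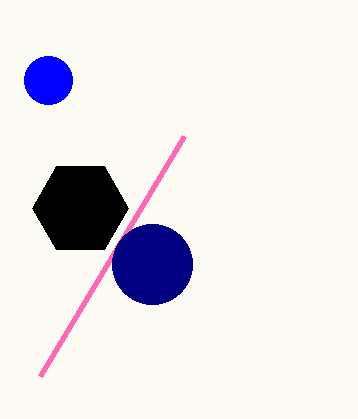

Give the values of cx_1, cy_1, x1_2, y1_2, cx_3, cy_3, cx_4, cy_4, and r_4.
cx_1 = 80, cy_1 = 208, x1_2 = 184, y1_2 = 136, cx_3 = 48, cy_3 = 80, cx_4 = 152, cy_4 = 264, r_4 = 40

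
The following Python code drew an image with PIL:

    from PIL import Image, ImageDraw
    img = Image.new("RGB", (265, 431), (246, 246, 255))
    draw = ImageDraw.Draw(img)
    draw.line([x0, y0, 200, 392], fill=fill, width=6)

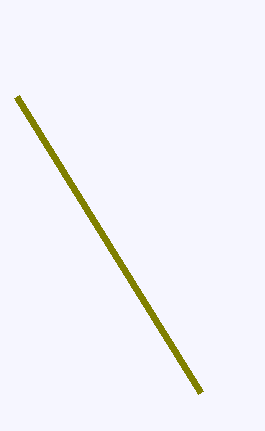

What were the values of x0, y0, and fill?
x0 = 16; y0 = 96; fill = 'olive'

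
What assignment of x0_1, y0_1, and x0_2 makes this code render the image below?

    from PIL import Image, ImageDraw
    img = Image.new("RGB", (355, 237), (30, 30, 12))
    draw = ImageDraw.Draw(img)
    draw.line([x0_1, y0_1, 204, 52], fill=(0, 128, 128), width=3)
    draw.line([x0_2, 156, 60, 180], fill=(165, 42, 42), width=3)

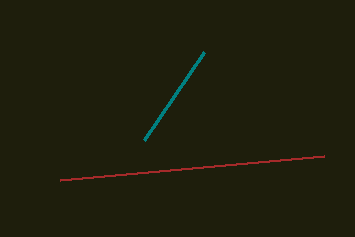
x0_1 = 144; y0_1 = 140; x0_2 = 324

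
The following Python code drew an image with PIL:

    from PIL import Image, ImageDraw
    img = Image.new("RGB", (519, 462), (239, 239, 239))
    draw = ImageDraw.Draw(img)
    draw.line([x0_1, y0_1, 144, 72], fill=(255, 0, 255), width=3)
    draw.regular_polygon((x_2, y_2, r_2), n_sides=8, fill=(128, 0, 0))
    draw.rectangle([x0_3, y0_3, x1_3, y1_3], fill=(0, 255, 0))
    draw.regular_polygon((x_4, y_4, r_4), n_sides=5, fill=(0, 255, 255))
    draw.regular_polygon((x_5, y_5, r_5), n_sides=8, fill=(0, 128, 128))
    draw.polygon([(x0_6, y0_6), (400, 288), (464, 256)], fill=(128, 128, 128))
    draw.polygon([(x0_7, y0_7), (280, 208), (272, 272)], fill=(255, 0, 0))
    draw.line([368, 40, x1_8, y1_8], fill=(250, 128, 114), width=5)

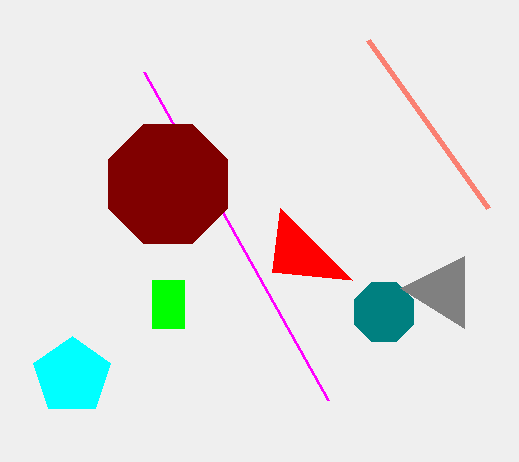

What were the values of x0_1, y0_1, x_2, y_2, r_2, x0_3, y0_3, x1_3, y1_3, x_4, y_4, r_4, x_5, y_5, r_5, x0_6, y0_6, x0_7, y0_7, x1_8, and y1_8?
x0_1 = 328
y0_1 = 400
x_2 = 168
y_2 = 184
r_2 = 64
x0_3 = 152
y0_3 = 280
x1_3 = 184
y1_3 = 328
x_4 = 72
y_4 = 376
r_4 = 40
x_5 = 384
y_5 = 312
r_5 = 32
x0_6 = 464
y0_6 = 328
x0_7 = 352
y0_7 = 280
x1_8 = 488
y1_8 = 208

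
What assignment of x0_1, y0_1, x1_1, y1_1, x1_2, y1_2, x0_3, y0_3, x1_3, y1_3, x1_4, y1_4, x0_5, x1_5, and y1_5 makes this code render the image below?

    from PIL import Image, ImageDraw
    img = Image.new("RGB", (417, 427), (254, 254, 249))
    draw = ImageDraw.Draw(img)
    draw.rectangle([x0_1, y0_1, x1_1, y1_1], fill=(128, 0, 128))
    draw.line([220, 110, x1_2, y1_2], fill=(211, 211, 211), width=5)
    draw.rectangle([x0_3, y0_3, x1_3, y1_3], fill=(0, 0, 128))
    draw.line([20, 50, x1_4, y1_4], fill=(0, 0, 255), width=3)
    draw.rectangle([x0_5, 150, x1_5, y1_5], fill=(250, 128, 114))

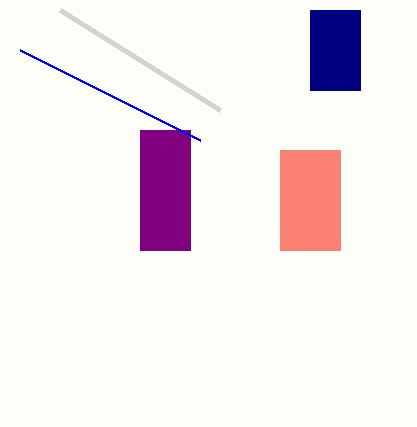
x0_1 = 140, y0_1 = 130, x1_1 = 190, y1_1 = 250, x1_2 = 60, y1_2 = 10, x0_3 = 310, y0_3 = 10, x1_3 = 360, y1_3 = 90, x1_4 = 200, y1_4 = 140, x0_5 = 280, x1_5 = 340, y1_5 = 250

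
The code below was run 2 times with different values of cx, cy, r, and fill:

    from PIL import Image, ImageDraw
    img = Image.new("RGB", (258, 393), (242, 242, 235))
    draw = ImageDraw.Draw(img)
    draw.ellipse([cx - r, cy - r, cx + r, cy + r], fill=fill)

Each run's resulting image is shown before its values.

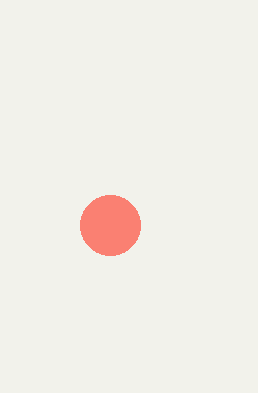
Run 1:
cx = 110; cy = 225; r = 30; fill = 'salmon'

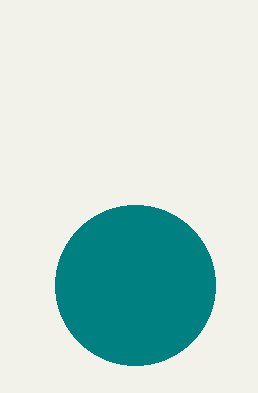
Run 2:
cx = 135, cy = 285, r = 80, fill = 'teal'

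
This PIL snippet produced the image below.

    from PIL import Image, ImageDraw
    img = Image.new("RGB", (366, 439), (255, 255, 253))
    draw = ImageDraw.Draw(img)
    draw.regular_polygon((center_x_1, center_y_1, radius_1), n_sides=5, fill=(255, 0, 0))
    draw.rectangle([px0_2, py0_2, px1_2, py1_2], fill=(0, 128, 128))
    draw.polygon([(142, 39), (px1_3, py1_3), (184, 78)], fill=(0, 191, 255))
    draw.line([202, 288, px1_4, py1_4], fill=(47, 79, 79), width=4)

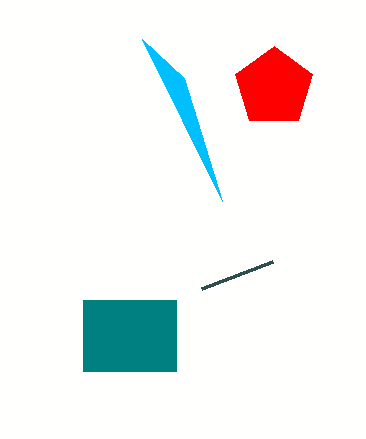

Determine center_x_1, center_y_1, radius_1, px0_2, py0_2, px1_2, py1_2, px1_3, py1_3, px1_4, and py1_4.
center_x_1 = 274, center_y_1 = 87, radius_1 = 41, px0_2 = 83, py0_2 = 300, px1_2 = 176, py1_2 = 371, px1_3 = 222, py1_3 = 201, px1_4 = 273, py1_4 = 261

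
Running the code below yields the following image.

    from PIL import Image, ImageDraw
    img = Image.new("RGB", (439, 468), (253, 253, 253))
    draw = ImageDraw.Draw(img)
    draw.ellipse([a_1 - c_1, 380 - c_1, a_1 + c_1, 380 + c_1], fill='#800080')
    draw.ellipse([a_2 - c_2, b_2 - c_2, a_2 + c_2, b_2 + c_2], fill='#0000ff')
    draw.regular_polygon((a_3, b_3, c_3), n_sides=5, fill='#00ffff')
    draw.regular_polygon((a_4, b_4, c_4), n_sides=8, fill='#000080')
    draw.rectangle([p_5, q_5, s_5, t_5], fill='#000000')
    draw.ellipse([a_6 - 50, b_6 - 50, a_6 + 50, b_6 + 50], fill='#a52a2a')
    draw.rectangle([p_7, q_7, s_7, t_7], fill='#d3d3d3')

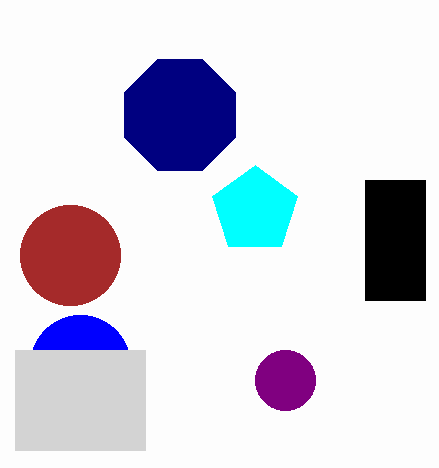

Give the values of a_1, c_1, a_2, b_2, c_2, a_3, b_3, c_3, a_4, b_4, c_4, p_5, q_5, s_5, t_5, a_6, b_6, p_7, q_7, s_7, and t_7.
a_1 = 285; c_1 = 30; a_2 = 80; b_2 = 365; c_2 = 50; a_3 = 255; b_3 = 210; c_3 = 45; a_4 = 180; b_4 = 115; c_4 = 60; p_5 = 365; q_5 = 180; s_5 = 425; t_5 = 300; a_6 = 70; b_6 = 255; p_7 = 15; q_7 = 350; s_7 = 145; t_7 = 450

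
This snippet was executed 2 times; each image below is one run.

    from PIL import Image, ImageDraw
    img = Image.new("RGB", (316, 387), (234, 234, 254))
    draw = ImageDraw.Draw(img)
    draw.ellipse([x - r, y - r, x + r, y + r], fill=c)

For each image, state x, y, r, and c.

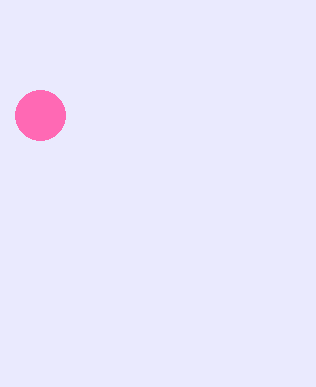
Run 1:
x = 40
y = 115
r = 25
c = 'hotpink'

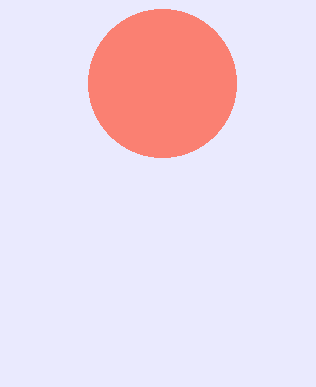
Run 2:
x = 162, y = 83, r = 74, c = 'salmon'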